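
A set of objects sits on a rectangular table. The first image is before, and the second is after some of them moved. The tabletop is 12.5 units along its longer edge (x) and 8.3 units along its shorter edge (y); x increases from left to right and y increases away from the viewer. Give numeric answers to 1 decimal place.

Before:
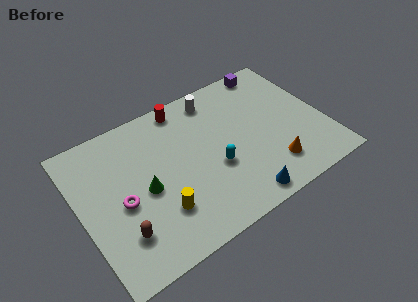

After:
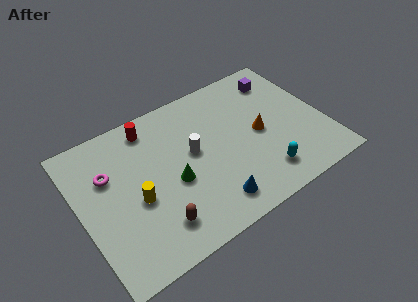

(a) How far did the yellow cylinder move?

1.6

From (3.7, 2.3) to (2.7, 3.5), the yellow cylinder covered √(1.0² + 1.2²) ≈ 1.6 units.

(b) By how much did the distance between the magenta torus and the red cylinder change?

-2.4

The distance was about 5.3 in the first image and 2.9 in the second, so they moved 2.4 units closer together.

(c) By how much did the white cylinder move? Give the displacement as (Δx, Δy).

(-1.6, -2.5)

From the two frames, the white cylinder sits at roughly (7.4, 7.1) before and (5.8, 4.6) after.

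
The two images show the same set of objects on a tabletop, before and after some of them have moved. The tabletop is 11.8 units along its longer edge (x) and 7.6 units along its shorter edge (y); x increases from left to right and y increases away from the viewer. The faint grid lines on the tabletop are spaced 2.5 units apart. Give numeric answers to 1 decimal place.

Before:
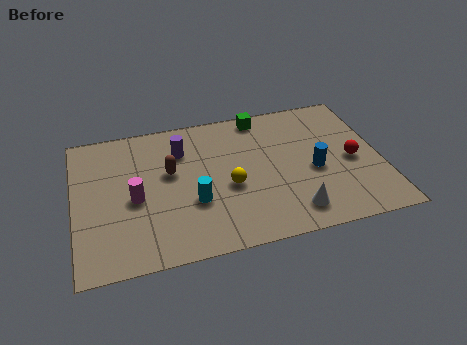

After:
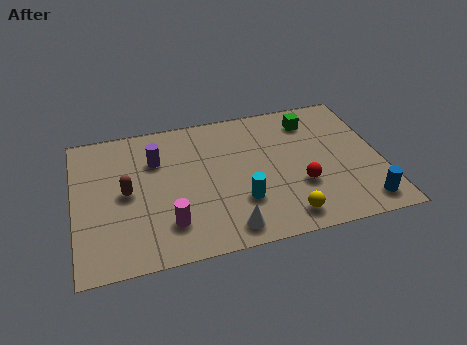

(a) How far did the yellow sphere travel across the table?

2.9

The yellow sphere moved from about (5.9, 3.2) to (7.9, 1.1), a distance of √(2.0² + 2.1²) ≈ 2.9.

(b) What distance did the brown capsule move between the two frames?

1.8

The brown capsule moved from about (3.7, 4.5) to (2.0, 3.8), a distance of √(1.7² + 0.7²) ≈ 1.8.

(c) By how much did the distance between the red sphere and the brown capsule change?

-0.4

They were about 7.1 units apart before and 6.7 after — 0.4 units closer together.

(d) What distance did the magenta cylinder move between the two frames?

2.0

The magenta cylinder moved from about (2.3, 3.4) to (3.5, 1.8), a distance of √(1.2² + 1.6²) ≈ 2.0.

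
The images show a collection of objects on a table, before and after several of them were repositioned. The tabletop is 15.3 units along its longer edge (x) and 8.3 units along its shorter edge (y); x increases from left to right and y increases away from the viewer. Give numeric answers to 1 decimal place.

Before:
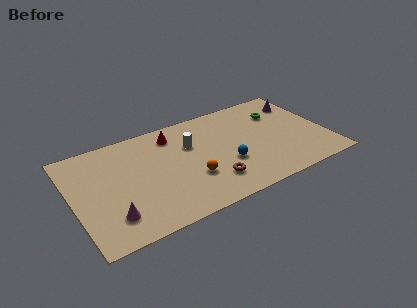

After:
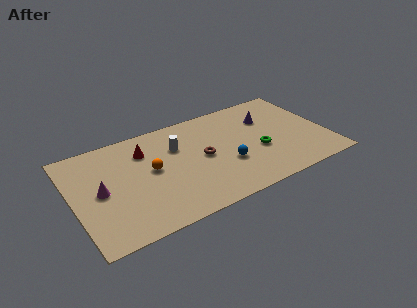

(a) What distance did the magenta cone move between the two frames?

2.2

From (2.0, 1.9) to (1.6, 4.1), the magenta cone covered √(0.4² + 2.2²) ≈ 2.2 units.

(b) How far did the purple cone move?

2.3

The purple cone was near (14.2, 6.4) before and (12.0, 5.8) after, so it travelled √(2.2² + 0.6²) ≈ 2.3 units.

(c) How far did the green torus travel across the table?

3.2

From (12.8, 6.0) to (11.1, 3.3), the green torus covered √(1.7² + 2.7²) ≈ 3.2 units.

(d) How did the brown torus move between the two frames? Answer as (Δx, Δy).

(-0.2, 2.2)

From the two frames, the brown torus sits at roughly (8.0, 2.0) before and (7.8, 4.2) after.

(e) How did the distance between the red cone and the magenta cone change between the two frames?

-2.9

They were about 6.5 units apart before and 3.6 after — 2.9 units closer together.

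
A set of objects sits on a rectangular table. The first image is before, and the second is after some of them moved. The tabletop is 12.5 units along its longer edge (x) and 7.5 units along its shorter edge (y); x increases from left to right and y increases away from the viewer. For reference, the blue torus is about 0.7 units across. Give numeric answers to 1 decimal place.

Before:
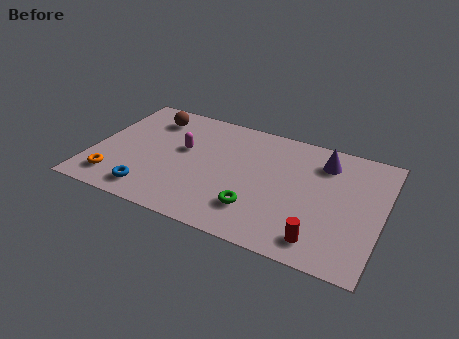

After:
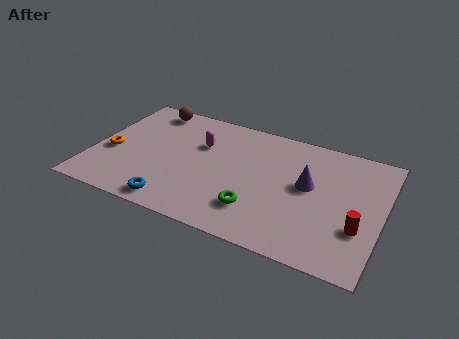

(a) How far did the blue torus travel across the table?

1.1

The blue torus was near (2.8, 1.2) before and (3.9, 0.9) after, so it travelled √(1.1² + 0.3²) ≈ 1.1 units.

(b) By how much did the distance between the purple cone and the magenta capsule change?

-1.3

They were about 6.2 units apart before and 4.9 after — 1.3 units closer together.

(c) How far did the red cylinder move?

2.0

The red cylinder moved from about (10.1, 1.2) to (11.6, 2.5), a distance of √(1.5² + 1.3²) ≈ 2.0.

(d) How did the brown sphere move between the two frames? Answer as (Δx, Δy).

(-0.2, 0.6)

The brown sphere started near (2.2, 6.0) and ended near (2.0, 6.6).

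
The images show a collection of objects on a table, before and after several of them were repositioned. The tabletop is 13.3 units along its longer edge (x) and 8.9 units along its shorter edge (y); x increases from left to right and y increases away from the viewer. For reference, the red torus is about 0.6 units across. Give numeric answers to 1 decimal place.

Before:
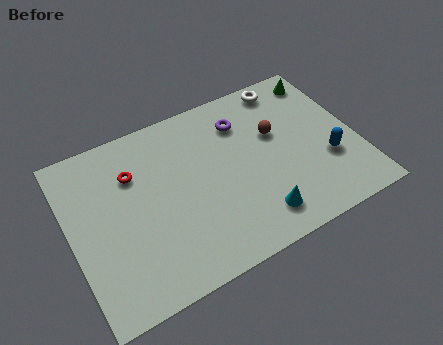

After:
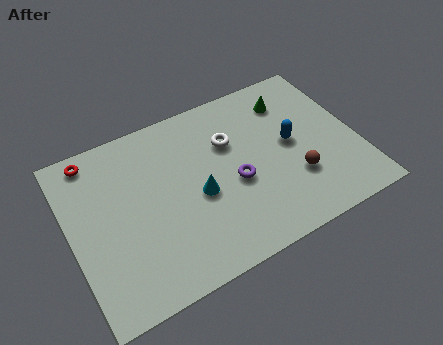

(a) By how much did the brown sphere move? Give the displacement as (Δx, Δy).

(0.5, -2.7)

The brown sphere started near (9.7, 5.5) and ended near (10.2, 2.8).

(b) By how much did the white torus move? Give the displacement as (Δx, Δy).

(-3.0, -1.9)

The white torus was at about (10.6, 7.9) and moved to about (7.6, 6.0).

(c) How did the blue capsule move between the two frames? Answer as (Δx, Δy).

(-1.5, 1.6)

From the two frames, the blue capsule sits at roughly (11.8, 3.1) before and (10.3, 4.7) after.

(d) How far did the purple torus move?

3.1

The purple torus was near (8.3, 6.8) before and (7.5, 3.8) after, so it travelled √(0.8² + 3.0²) ≈ 3.1 units.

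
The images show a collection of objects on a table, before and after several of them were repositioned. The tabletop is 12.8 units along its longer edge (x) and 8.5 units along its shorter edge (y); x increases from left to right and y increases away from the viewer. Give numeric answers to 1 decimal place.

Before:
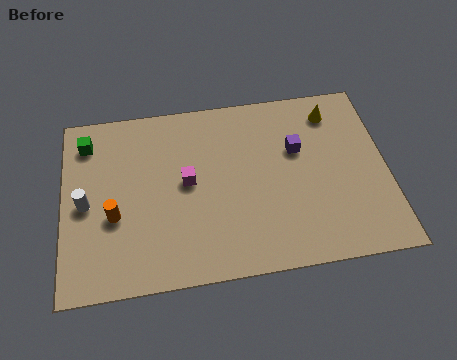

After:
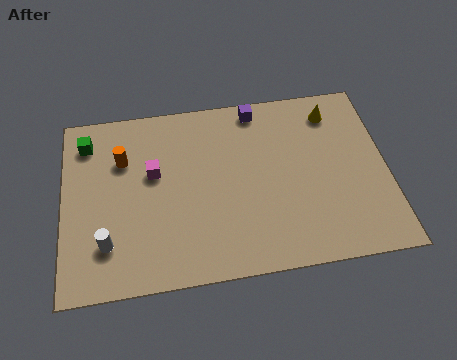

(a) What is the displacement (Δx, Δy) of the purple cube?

(-1.5, 2.2)

The purple cube was at about (9.3, 5.4) and moved to about (7.8, 7.6).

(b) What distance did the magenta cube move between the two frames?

1.4

The magenta cube moved from about (4.9, 4.5) to (3.6, 5.1), a distance of √(1.3² + 0.6²) ≈ 1.4.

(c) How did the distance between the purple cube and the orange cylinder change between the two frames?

-1.9

The distance was about 7.6 in the first image and 5.7 in the second, so they moved 1.9 units closer together.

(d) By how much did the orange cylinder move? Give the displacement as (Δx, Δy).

(0.4, 2.6)

The orange cylinder was at about (2.0, 3.3) and moved to about (2.4, 5.9).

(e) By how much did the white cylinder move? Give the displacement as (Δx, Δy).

(0.8, -1.9)

The white cylinder was at about (0.9, 4.0) and moved to about (1.7, 2.1).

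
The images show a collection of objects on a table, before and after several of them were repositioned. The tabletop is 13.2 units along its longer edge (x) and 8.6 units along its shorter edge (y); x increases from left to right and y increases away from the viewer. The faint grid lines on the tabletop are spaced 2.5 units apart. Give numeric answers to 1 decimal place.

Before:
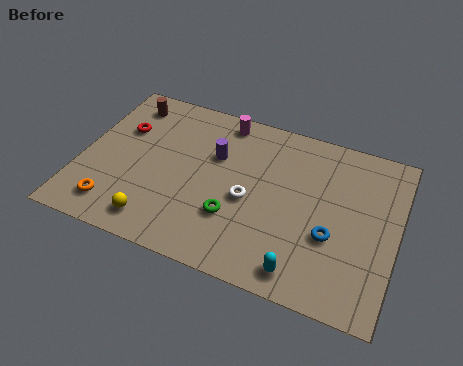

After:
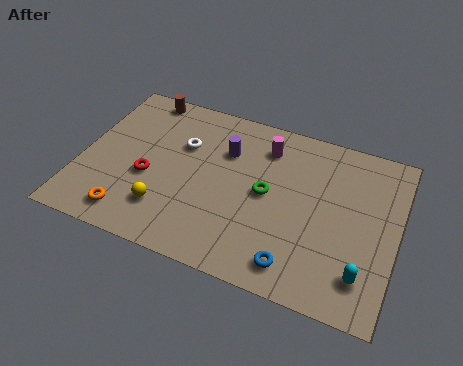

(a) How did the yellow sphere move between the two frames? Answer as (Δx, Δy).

(0.3, 0.8)

The yellow sphere was at about (3.5, 1.3) and moved to about (3.8, 2.1).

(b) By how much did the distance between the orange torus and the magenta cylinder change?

+0.3

Before: roughly 7.2 units apart; after: 7.5. That's 0.3 units further apart.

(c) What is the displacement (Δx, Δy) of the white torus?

(-3.0, 1.9)

The white torus started near (7.1, 3.8) and ended near (4.1, 5.7).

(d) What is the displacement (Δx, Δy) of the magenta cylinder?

(1.9, -0.8)

From the two frames, the magenta cylinder sits at roughly (5.6, 7.6) before and (7.5, 6.8) after.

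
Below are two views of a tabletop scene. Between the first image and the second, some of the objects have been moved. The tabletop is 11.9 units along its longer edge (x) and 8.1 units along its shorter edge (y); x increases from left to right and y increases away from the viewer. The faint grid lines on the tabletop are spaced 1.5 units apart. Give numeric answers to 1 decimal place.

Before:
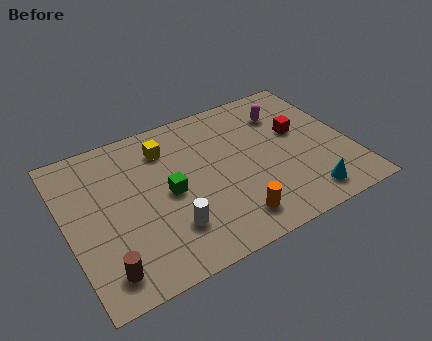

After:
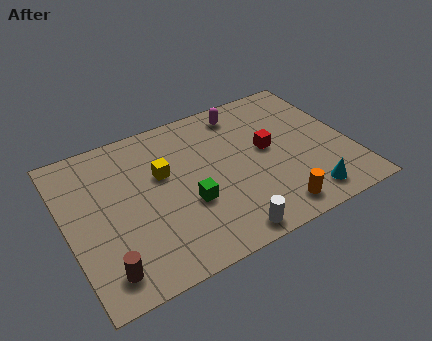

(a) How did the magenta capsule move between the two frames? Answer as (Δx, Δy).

(-1.7, 0.8)

The magenta capsule started near (9.5, 6.1) and ended near (7.8, 6.9).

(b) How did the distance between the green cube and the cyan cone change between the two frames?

-1.0

Before: roughly 6.0 units apart; after: 5.0. That's 1.0 units closer together.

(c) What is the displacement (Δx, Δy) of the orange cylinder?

(1.7, -0.3)

From the two frames, the orange cylinder sits at roughly (6.5, 1.4) before and (8.2, 1.1) after.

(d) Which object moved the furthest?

the white cylinder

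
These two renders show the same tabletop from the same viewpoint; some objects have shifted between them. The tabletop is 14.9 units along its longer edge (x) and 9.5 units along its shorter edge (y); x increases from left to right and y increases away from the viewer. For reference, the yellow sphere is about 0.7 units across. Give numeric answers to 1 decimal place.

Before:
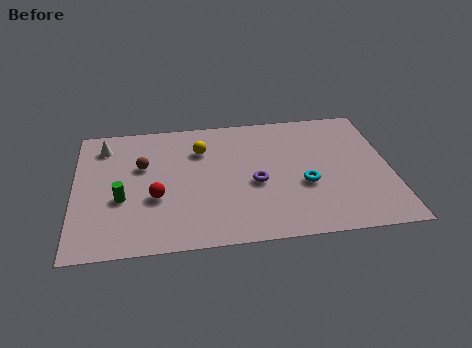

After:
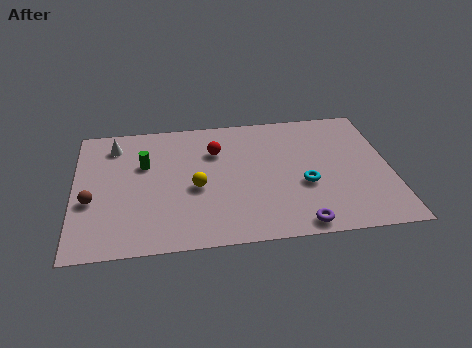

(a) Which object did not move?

the cyan torus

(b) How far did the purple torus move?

3.7

The purple torus moved from about (8.5, 4.1) to (10.4, 0.9), a distance of √(1.9² + 3.2²) ≈ 3.7.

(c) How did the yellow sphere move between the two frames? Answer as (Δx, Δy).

(-0.3, -2.8)

The yellow sphere was at about (6.0, 6.9) and moved to about (5.7, 4.1).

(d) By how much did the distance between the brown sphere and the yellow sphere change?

+2.0

They were about 2.9 units apart before and 4.9 after — 2.0 units further apart.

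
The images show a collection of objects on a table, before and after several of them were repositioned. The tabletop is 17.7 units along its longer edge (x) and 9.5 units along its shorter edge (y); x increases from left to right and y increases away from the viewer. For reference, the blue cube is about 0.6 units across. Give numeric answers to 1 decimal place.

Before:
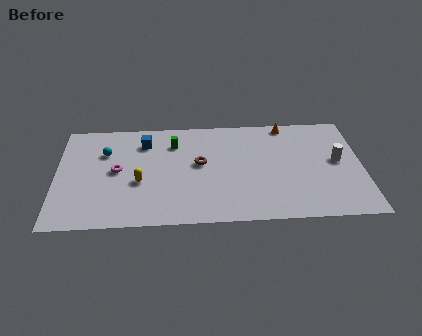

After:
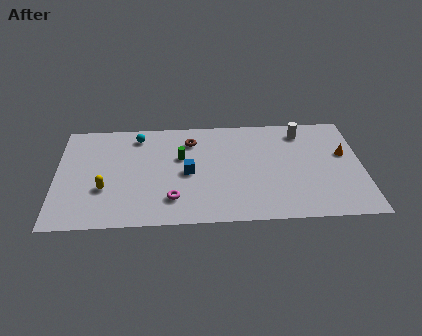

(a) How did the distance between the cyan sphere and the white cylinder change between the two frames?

-4.0

Before: roughly 13.6 units apart; after: 9.6. That's 4.0 units closer together.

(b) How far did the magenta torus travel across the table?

4.2

The magenta torus was near (3.5, 4.9) before and (6.7, 2.2) after, so it travelled √(3.2² + 2.7²) ≈ 4.2 units.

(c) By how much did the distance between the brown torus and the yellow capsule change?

+2.7

They were about 3.8 units apart before and 6.5 after — 2.7 units further apart.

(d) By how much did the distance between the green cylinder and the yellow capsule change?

+1.2

The distance was about 3.9 in the first image and 5.1 in the second, so they moved 1.2 units further apart.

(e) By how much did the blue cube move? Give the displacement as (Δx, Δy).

(2.5, -2.9)

The blue cube was at about (5.1, 7.4) and moved to about (7.6, 4.5).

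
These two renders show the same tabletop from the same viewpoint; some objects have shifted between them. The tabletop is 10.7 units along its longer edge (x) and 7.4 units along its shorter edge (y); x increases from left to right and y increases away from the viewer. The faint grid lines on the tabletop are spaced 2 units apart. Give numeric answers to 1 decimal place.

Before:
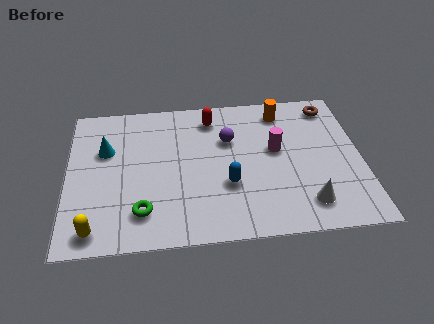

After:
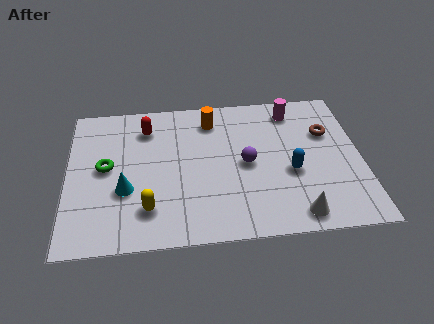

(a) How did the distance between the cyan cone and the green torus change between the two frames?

-2.1

The distance was about 3.5 in the first image and 1.4 in the second, so they moved 2.1 units closer together.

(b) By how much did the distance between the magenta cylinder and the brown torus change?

-1.2

They were about 3.0 units apart before and 1.8 after — 1.2 units closer together.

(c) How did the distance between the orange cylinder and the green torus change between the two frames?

-2.5

They were about 6.9 units apart before and 4.4 after — 2.5 units closer together.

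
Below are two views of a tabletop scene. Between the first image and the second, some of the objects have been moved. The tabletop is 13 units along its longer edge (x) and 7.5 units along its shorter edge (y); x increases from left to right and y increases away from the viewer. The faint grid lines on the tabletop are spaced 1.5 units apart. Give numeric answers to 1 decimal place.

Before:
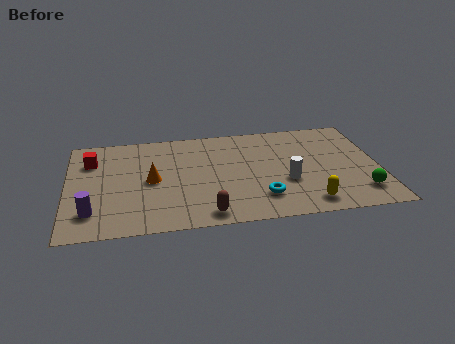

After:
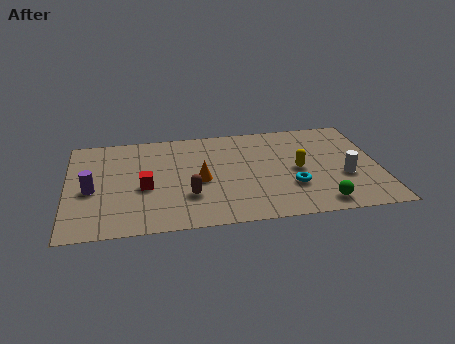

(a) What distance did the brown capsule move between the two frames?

1.6

The brown capsule was near (5.7, 0.9) before and (5.0, 2.3) after, so it travelled √(0.7² + 1.4²) ≈ 1.6 units.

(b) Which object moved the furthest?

the red cube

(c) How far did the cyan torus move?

1.4

The cyan torus moved from about (8.0, 1.8) to (9.3, 2.4), a distance of √(1.3² + 0.6²) ≈ 1.4.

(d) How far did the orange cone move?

2.0

From (3.5, 3.7) to (5.5, 3.4), the orange cone covered √(2.0² + 0.3²) ≈ 2.0 units.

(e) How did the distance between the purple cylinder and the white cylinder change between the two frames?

+2.3

Before: roughly 8.2 units apart; after: 10.5. That's 2.3 units further apart.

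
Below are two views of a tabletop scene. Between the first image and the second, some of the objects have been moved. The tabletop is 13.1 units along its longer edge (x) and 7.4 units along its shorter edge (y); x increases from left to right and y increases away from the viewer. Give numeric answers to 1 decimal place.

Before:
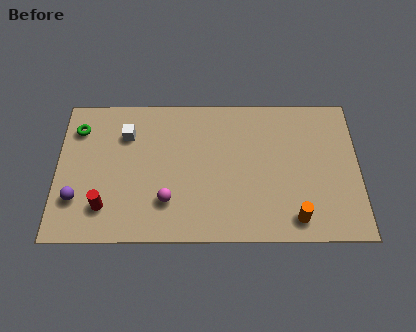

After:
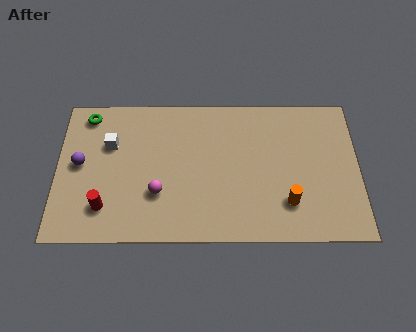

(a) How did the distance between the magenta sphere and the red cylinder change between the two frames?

-0.3

Before: roughly 2.7 units apart; after: 2.4. That's 0.3 units closer together.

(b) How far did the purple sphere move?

1.8

The purple sphere was near (0.9, 2.1) before and (1.0, 3.9) after, so it travelled √(0.1² + 1.8²) ≈ 1.8 units.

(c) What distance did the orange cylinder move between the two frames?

0.9

The orange cylinder moved from about (10.3, 1.1) to (10.0, 1.9), a distance of √(0.3² + 0.8²) ≈ 0.9.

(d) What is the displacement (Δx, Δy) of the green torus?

(0.4, 0.7)

The green torus started near (0.9, 5.7) and ended near (1.3, 6.4).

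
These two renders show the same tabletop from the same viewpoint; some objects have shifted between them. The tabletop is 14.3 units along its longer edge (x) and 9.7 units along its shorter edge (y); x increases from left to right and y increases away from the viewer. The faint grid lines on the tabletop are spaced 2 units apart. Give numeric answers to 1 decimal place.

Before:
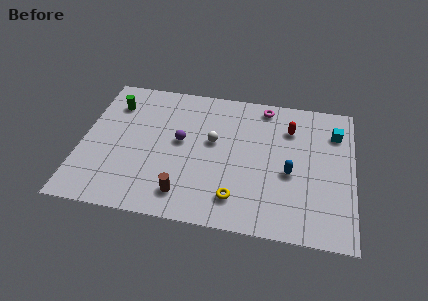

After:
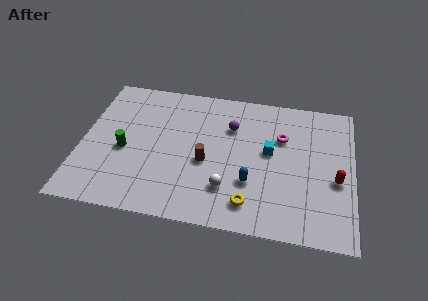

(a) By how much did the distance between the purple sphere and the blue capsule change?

-2.0

The distance was about 5.9 in the first image and 3.9 in the second, so they moved 2.0 units closer together.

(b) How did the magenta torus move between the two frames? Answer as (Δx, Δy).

(1.0, -2.1)

From the two frames, the magenta torus sits at roughly (9.5, 8.6) before and (10.5, 6.5) after.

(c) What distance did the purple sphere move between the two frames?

3.0

The purple sphere was near (5.2, 5.3) before and (7.8, 6.8) after, so it travelled √(2.6² + 1.5²) ≈ 3.0 units.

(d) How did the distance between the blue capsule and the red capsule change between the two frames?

+1.4

They were about 3.1 units apart before and 4.5 after — 1.4 units further apart.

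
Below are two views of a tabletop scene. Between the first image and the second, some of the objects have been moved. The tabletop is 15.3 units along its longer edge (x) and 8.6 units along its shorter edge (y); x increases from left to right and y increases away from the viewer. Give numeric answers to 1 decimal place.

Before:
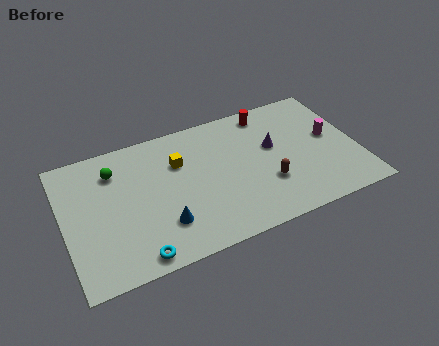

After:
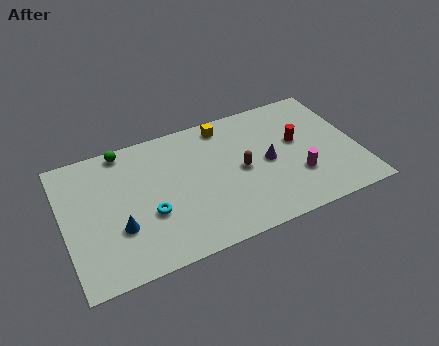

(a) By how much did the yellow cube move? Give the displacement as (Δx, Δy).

(2.6, 1.6)

The yellow cube was at about (6.1, 5.9) and moved to about (8.7, 7.5).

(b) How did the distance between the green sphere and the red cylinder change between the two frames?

+1.1

Before: roughly 8.2 units apart; after: 9.3. That's 1.1 units further apart.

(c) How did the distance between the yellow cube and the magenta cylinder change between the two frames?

-2.2

They were about 8.0 units apart before and 5.8 after — 2.2 units closer together.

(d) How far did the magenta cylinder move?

2.8

The magenta cylinder moved from about (14.0, 4.7) to (12.0, 2.7), a distance of √(2.0² + 2.0²) ≈ 2.8.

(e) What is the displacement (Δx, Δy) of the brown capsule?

(-1.2, 1.4)

The brown capsule started near (10.4, 2.8) and ended near (9.2, 4.2).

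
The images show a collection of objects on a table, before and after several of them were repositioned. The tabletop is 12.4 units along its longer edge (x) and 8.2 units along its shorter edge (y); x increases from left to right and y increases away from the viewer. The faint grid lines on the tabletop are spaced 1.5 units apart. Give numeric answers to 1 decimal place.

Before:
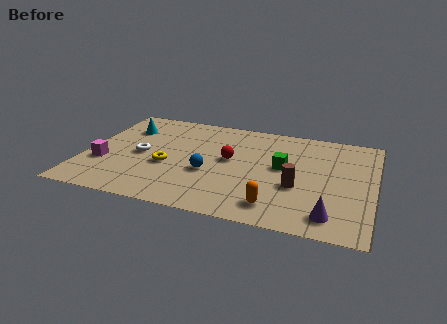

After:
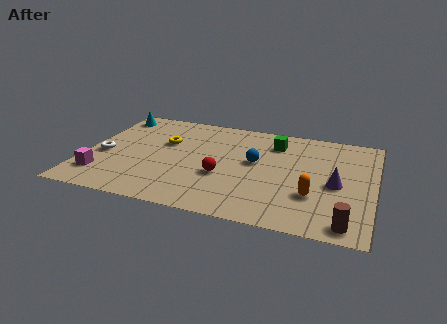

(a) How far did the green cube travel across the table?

2.0

The green cube moved from about (8.5, 4.5) to (8.0, 6.4), a distance of √(0.5² + 1.9²) ≈ 2.0.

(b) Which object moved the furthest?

the brown cylinder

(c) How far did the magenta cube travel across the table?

1.0

The magenta cube moved from about (0.9, 2.8) to (0.9, 1.8), a distance of √(0.0² + 1.0²) ≈ 1.0.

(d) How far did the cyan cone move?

1.2

The cyan cone was near (1.5, 6.0) before and (0.8, 7.0) after, so it travelled √(0.7² + 1.0²) ≈ 1.2 units.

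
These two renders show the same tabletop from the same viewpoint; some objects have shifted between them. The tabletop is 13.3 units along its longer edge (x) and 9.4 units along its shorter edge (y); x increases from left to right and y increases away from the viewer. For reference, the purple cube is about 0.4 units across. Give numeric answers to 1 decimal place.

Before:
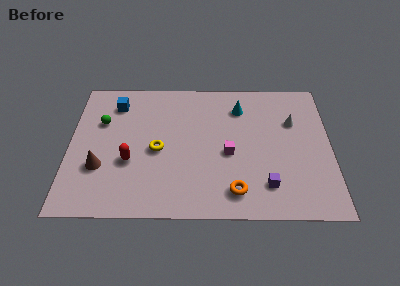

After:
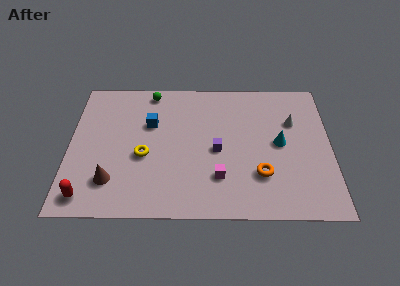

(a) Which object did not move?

the white cone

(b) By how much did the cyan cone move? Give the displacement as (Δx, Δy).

(2.0, -2.5)

The cyan cone was at about (8.7, 7.3) and moved to about (10.7, 4.8).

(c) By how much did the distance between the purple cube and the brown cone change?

-2.8

They were about 8.5 units apart before and 5.7 after — 2.8 units closer together.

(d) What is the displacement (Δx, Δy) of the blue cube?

(1.8, -1.4)

From the two frames, the blue cube sits at roughly (2.3, 7.5) before and (4.1, 6.1) after.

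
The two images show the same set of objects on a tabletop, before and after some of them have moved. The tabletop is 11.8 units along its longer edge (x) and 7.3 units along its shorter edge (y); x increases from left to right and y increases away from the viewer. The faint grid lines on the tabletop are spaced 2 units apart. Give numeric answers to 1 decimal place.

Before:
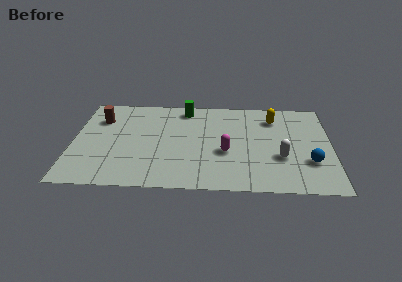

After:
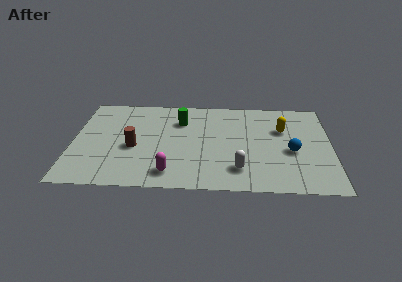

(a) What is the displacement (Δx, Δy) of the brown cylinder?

(1.6, -2.2)

The brown cylinder started near (1.2, 5.3) and ended near (2.8, 3.1).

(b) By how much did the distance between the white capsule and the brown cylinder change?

-3.7

Before: roughly 8.7 units apart; after: 5.0. That's 3.7 units closer together.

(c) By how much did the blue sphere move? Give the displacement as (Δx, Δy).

(-0.8, 0.8)

From the two frames, the blue sphere sits at roughly (10.8, 2.3) before and (10.0, 3.1) after.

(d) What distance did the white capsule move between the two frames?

2.1

The white capsule was near (9.5, 2.6) before and (7.6, 1.6) after, so it travelled √(1.9² + 1.0²) ≈ 2.1 units.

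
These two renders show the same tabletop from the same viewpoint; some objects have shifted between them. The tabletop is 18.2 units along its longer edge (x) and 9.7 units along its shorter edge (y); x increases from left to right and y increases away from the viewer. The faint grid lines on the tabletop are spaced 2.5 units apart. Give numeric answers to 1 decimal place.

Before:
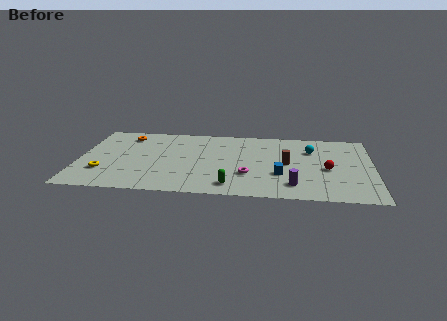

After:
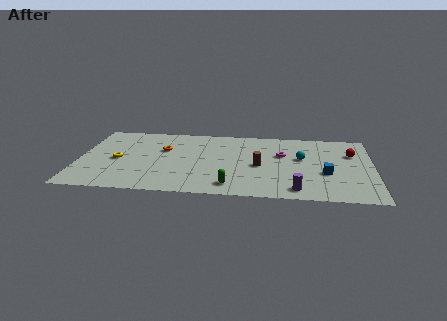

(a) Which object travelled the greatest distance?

the magenta torus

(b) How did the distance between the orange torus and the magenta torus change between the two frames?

-1.7

The distance was about 9.1 in the first image and 7.4 in the second, so they moved 1.7 units closer together.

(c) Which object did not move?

the green capsule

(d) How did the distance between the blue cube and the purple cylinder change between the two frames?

+1.4

The distance was about 1.6 in the first image and 3.0 in the second, so they moved 1.4 units further apart.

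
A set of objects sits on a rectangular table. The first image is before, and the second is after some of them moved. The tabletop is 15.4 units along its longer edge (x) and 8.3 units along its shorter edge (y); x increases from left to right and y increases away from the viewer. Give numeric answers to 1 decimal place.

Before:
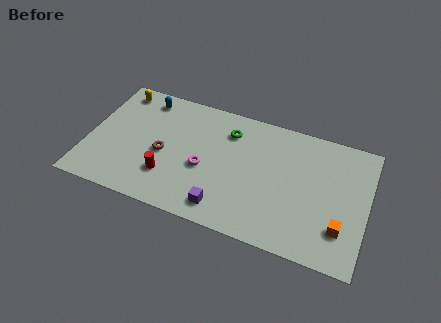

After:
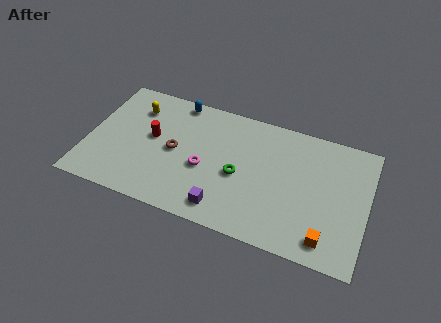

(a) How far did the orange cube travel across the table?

1.1

The orange cube moved from about (14.1, 2.2) to (13.4, 1.3), a distance of √(0.7² + 0.9²) ≈ 1.1.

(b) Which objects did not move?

the purple cube and the magenta torus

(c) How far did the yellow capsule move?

1.4

The yellow capsule moved from about (1.3, 7.2) to (2.4, 6.3), a distance of √(1.1² + 0.9²) ≈ 1.4.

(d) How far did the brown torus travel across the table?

0.7

The brown torus was near (4.2, 3.7) before and (4.8, 4.1) after, so it travelled √(0.6² + 0.4²) ≈ 0.7 units.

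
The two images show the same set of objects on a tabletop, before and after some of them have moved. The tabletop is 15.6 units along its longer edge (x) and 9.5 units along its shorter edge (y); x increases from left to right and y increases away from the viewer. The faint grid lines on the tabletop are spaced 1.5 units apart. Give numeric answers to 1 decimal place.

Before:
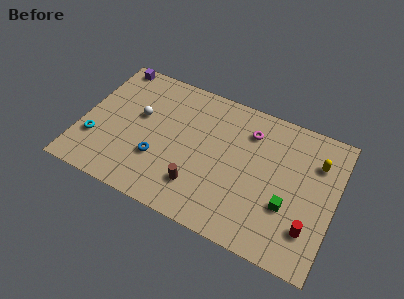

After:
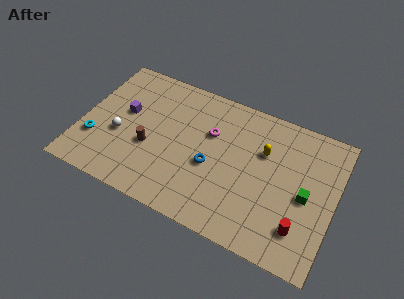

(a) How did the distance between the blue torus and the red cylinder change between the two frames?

-3.4

They were about 9.4 units apart before and 6.0 after — 3.4 units closer together.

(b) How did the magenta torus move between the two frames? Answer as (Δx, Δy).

(-2.3, -1.1)

The magenta torus started near (10.1, 7.3) and ended near (7.8, 6.2).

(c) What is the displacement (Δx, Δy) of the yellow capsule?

(-3.2, -0.6)

The yellow capsule was at about (14.3, 6.9) and moved to about (11.1, 6.3).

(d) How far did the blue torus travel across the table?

3.3

The blue torus was near (4.9, 3.1) before and (8.1, 4.0) after, so it travelled √(3.2² + 0.9²) ≈ 3.3 units.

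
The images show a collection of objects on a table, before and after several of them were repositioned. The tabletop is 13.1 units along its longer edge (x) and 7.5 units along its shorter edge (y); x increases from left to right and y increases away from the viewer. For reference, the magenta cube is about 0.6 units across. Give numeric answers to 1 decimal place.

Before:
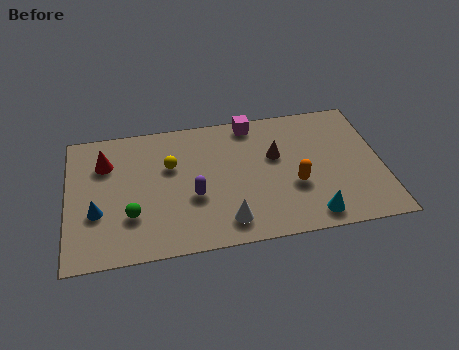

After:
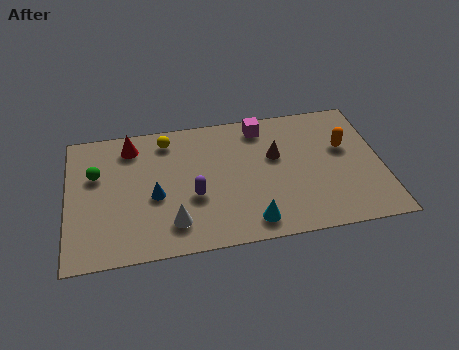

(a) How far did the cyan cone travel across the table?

2.5

The cyan cone moved from about (10.0, 1.0) to (7.5, 1.1), a distance of √(2.5² + 0.1²) ≈ 2.5.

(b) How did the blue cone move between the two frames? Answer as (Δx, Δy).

(2.4, 0.5)

The blue cone was at about (1.2, 2.7) and moved to about (3.6, 3.2).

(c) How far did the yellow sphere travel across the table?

1.5

The yellow sphere moved from about (4.3, 4.8) to (4.2, 6.3), a distance of √(0.1² + 1.5²) ≈ 1.5.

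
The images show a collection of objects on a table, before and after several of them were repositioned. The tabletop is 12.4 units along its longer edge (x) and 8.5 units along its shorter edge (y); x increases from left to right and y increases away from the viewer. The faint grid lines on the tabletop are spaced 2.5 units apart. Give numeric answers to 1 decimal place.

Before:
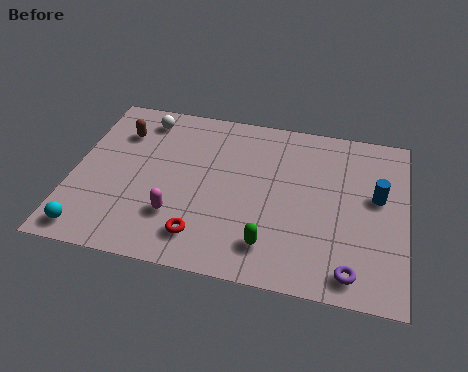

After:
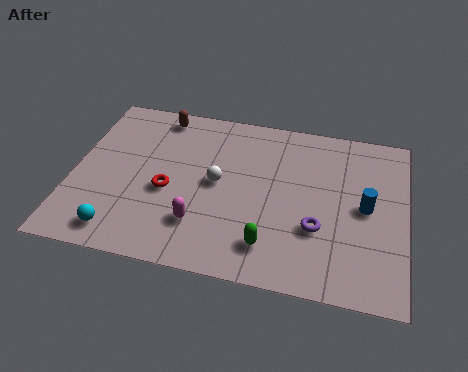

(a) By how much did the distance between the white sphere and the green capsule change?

-4.1

They were about 7.5 units apart before and 3.4 after — 4.1 units closer together.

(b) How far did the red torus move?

2.4

The red torus was near (5.0, 1.6) before and (3.6, 3.6) after, so it travelled √(1.4² + 2.0²) ≈ 2.4 units.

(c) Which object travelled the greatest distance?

the white sphere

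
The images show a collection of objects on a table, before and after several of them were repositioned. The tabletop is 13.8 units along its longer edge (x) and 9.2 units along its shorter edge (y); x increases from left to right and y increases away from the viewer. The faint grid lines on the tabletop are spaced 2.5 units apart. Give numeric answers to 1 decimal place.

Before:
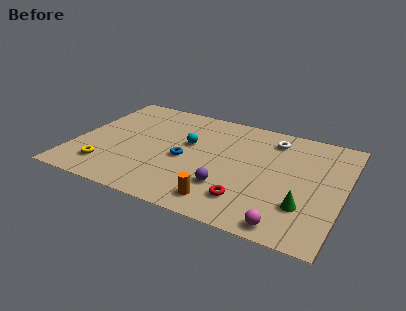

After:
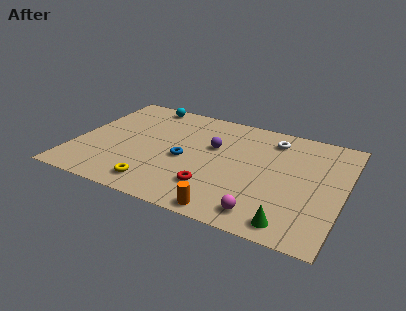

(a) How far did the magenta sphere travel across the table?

1.3

The magenta sphere was near (11.3, 0.9) before and (10.1, 1.3) after, so it travelled √(1.2² + 0.4²) ≈ 1.3 units.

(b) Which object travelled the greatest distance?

the cyan sphere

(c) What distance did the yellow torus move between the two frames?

2.7

The yellow torus moved from about (1.9, 1.9) to (4.6, 1.4), a distance of √(2.7² + 0.5²) ≈ 2.7.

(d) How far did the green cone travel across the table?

1.6

From (12.0, 2.6) to (11.5, 1.1), the green cone covered √(0.5² + 1.5²) ≈ 1.6 units.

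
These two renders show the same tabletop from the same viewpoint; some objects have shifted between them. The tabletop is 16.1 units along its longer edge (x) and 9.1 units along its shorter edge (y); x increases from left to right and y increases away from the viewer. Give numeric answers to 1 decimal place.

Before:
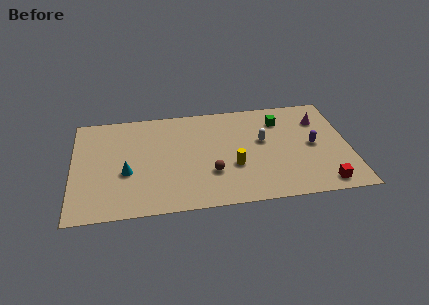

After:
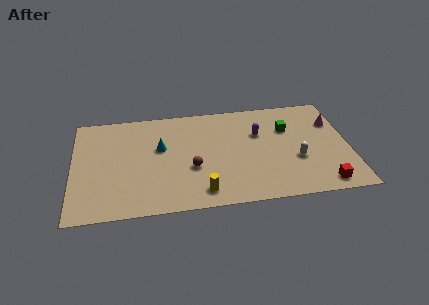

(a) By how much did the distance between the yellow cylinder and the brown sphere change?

+0.8

They were about 1.4 units apart before and 2.2 after — 0.8 units further apart.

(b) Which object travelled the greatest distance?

the purple capsule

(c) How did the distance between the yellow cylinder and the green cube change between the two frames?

+2.4

They were about 4.7 units apart before and 7.1 after — 2.4 units further apart.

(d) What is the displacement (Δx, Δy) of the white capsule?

(1.9, -1.9)

From the two frames, the white capsule sits at roughly (11.1, 5.3) before and (13.0, 3.4) after.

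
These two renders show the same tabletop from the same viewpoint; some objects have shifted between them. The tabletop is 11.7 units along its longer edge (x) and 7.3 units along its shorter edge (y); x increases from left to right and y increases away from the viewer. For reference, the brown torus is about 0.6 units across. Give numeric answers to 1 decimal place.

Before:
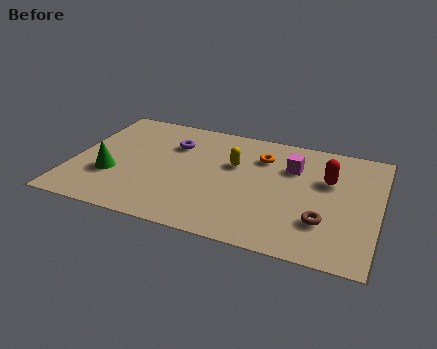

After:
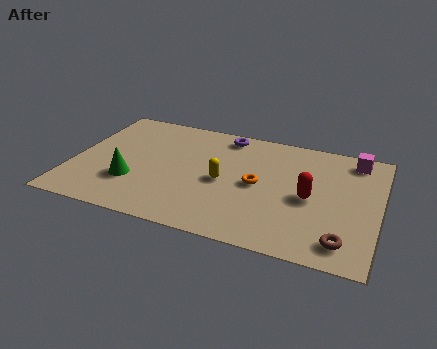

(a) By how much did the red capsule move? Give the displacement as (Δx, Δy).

(-0.6, -1.3)

From the two frames, the red capsule sits at roughly (9.7, 4.7) before and (9.1, 3.4) after.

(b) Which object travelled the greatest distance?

the magenta cube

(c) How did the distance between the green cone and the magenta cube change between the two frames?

+1.9

The distance was about 7.2 in the first image and 9.1 in the second, so they moved 1.9 units further apart.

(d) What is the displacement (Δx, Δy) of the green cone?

(0.8, -0.2)

The green cone was at about (1.6, 2.5) and moved to about (2.4, 2.3).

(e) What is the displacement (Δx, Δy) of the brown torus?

(0.8, -0.9)

The brown torus started near (9.7, 2.1) and ended near (10.5, 1.2).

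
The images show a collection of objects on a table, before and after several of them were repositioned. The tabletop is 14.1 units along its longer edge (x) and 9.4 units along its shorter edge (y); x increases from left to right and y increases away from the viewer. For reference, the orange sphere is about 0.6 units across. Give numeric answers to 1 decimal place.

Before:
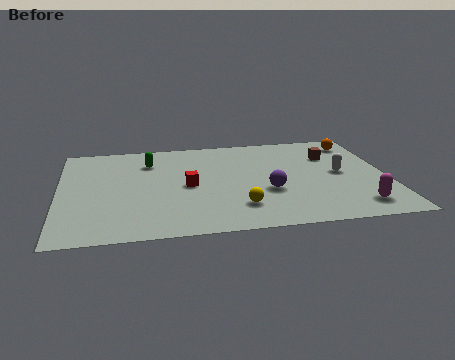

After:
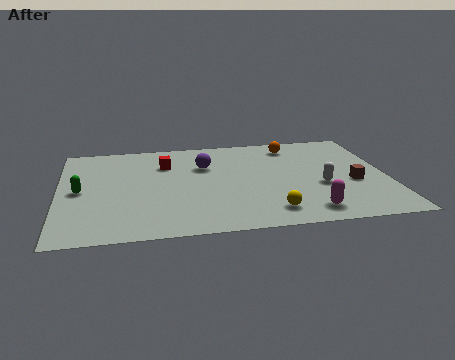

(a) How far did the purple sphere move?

3.9

From (8.9, 3.5) to (6.3, 6.4), the purple sphere covered √(2.6² + 2.9²) ≈ 3.9 units.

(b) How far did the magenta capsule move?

2.1

The magenta capsule was near (12.6, 1.6) before and (10.5, 1.4) after, so it travelled √(2.1² + 0.2²) ≈ 2.1 units.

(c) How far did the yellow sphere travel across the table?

1.4

From (7.6, 2.2) to (8.9, 1.6), the yellow sphere covered √(1.3² + 0.6²) ≈ 1.4 units.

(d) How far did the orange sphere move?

2.8

The orange sphere moved from about (13.0, 7.8) to (10.2, 7.9), a distance of √(2.8² + 0.1²) ≈ 2.8.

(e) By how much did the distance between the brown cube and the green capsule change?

+3.8

They were about 7.9 units apart before and 11.7 after — 3.8 units further apart.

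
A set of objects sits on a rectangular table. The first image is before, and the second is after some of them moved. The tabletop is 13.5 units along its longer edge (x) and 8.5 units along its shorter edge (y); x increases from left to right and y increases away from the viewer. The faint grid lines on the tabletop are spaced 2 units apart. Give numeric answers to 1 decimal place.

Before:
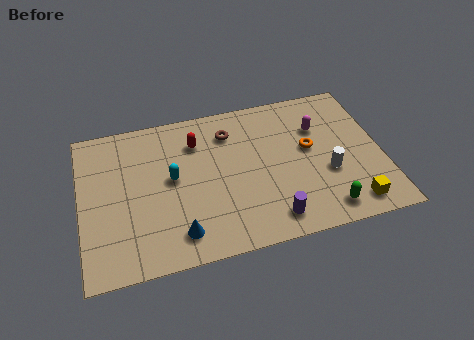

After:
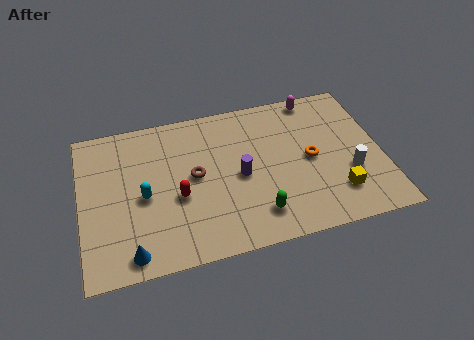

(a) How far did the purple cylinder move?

3.0

The purple cylinder was near (8.3, 1.3) before and (7.1, 4.0) after, so it travelled √(1.2² + 2.7²) ≈ 3.0 units.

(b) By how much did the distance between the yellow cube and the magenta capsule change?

+0.9

Before: roughly 4.8 units apart; after: 5.7. That's 0.9 units further apart.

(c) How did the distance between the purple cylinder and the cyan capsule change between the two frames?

-1.0

Before: roughly 5.3 units apart; after: 4.3. That's 1.0 units closer together.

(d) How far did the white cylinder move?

1.0

The white cylinder moved from about (11.0, 3.2) to (12.0, 3.0), a distance of √(1.0² + 0.2²) ≈ 1.0.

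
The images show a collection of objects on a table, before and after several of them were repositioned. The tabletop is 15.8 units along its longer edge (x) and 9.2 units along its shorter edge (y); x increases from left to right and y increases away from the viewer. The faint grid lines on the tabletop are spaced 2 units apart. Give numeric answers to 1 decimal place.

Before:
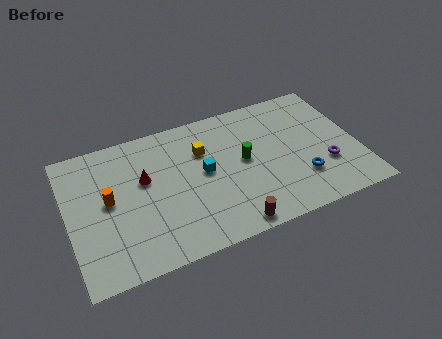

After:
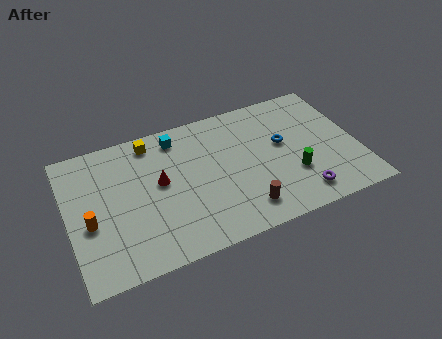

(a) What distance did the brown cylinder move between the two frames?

1.1

From (8.4, 0.9) to (9.2, 1.7), the brown cylinder covered √(0.8² + 0.8²) ≈ 1.1 units.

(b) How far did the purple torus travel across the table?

2.2

The purple torus moved from about (13.9, 3.0) to (12.3, 1.5), a distance of √(1.6² + 1.5²) ≈ 2.2.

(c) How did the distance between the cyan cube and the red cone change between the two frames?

-0.3

The distance was about 3.3 in the first image and 3.0 in the second, so they moved 0.3 units closer together.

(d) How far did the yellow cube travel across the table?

3.1

The yellow cube moved from about (7.5, 6.4) to (4.8, 8.0), a distance of √(2.7² + 1.6²) ≈ 3.1.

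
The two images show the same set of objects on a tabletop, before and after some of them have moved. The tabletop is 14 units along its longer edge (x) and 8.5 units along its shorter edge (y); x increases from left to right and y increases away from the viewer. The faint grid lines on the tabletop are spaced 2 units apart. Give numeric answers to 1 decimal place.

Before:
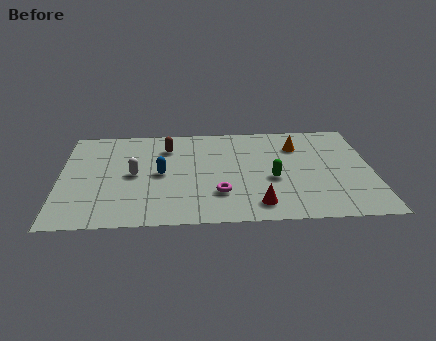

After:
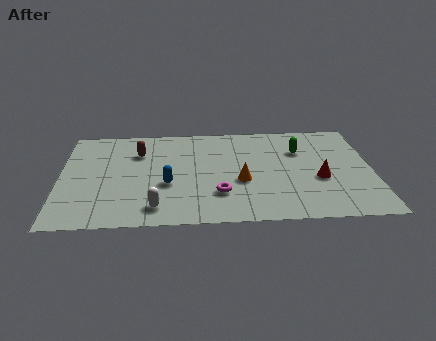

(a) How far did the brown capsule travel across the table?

1.4

The brown capsule was near (4.8, 6.5) before and (3.5, 6.1) after, so it travelled √(1.3² + 0.4²) ≈ 1.4 units.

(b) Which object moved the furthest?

the orange cone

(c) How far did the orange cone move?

3.9

The orange cone was near (10.7, 6.3) before and (8.1, 3.4) after, so it travelled √(2.6² + 2.9²) ≈ 3.9 units.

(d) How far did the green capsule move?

2.7

The green capsule moved from about (9.5, 3.5) to (10.8, 5.9), a distance of √(1.3² + 2.4²) ≈ 2.7.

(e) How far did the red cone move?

3.4

From (8.8, 1.4) to (11.6, 3.4), the red cone covered √(2.8² + 2.0²) ≈ 3.4 units.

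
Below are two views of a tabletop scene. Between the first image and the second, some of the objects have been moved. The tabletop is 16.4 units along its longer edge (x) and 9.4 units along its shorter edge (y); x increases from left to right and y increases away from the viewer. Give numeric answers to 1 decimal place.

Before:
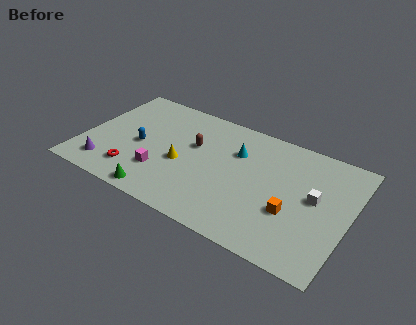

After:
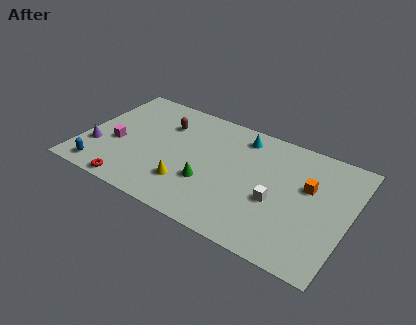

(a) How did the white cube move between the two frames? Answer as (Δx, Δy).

(-2.2, -1.3)

From the two frames, the white cube sits at roughly (14.3, 5.1) before and (12.1, 3.8) after.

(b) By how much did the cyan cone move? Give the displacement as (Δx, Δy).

(0.1, 1.4)

The cyan cone was at about (9.3, 6.5) and moved to about (9.4, 7.9).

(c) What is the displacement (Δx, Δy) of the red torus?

(0.1, -1.2)

From the two frames, the red torus sits at roughly (3.5, 2.0) before and (3.6, 0.8) after.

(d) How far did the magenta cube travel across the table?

3.2

The magenta cube was near (5.1, 2.7) before and (2.1, 3.8) after, so it travelled √(3.0² + 1.1²) ≈ 3.2 units.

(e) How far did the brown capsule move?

2.2

The brown capsule was near (6.7, 5.8) before and (4.7, 6.8) after, so it travelled √(2.0² + 1.0²) ≈ 2.2 units.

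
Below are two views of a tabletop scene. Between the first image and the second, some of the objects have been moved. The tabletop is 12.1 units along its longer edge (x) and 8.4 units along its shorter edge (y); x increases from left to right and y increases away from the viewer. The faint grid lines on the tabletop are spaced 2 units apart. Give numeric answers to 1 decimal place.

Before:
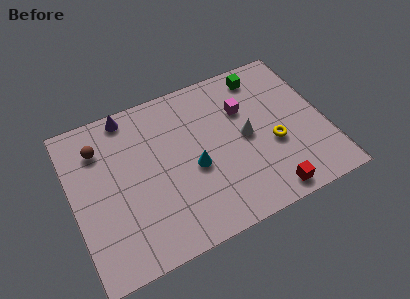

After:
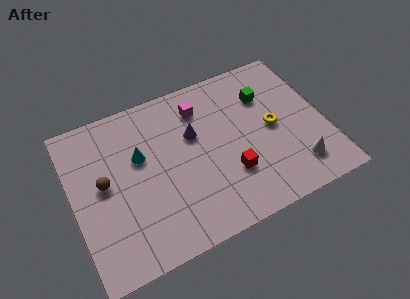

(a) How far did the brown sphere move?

1.9

From (1.5, 6.4) to (1.5, 4.5), the brown sphere covered √(0.0² + 1.9²) ≈ 1.9 units.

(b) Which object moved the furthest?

the purple cone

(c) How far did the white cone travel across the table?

3.3

The white cone moved from about (8.3, 4.2) to (10.4, 1.7), a distance of √(2.1² + 2.5²) ≈ 3.3.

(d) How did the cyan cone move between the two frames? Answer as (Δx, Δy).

(-2.4, 1.6)

The cyan cone started near (5.7, 3.6) and ended near (3.3, 5.2).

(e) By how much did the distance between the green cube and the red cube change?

-2.3

Before: roughly 6.3 units apart; after: 4.0. That's 2.3 units closer together.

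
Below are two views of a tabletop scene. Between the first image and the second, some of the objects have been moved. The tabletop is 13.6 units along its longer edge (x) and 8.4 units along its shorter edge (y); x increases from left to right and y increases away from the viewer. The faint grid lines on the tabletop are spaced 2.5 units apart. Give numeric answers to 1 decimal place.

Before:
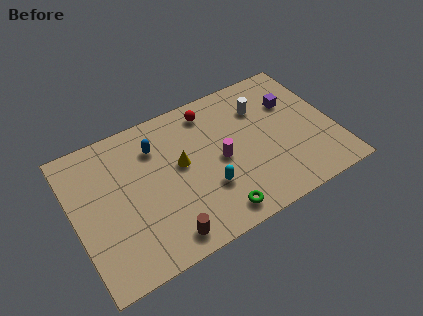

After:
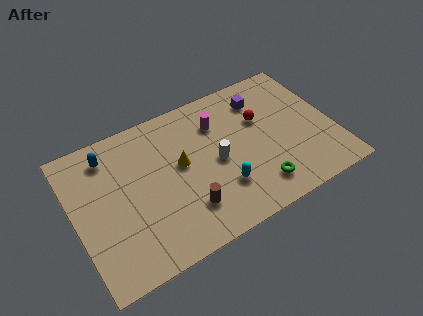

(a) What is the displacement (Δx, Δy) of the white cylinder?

(-2.7, -2.1)

From the two frames, the white cylinder sits at roughly (10.1, 6.1) before and (7.4, 4.0) after.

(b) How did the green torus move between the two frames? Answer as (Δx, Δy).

(2.3, 0.5)

The green torus started near (6.9, 1.1) and ended near (9.2, 1.6).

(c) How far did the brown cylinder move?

1.6

From (4.2, 1.1) to (5.5, 2.1), the brown cylinder covered √(1.3² + 1.0²) ≈ 1.6 units.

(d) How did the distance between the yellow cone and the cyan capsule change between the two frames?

+0.6

The distance was about 2.3 in the first image and 2.9 in the second, so they moved 0.6 units further apart.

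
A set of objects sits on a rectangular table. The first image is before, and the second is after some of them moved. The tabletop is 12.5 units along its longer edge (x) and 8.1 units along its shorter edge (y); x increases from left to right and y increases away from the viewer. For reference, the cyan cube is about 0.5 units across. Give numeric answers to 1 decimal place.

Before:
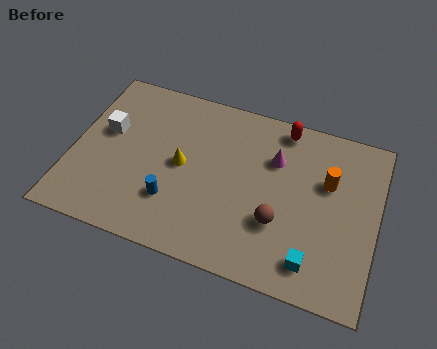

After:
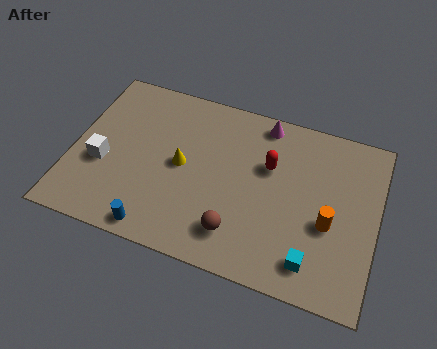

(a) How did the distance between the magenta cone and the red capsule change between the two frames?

+0.4

The distance was about 1.6 in the first image and 2.0 in the second, so they moved 0.4 units further apart.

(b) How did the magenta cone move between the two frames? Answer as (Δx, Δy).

(-0.6, 1.6)

From the two frames, the magenta cone sits at roughly (8.2, 5.6) before and (7.6, 7.2) after.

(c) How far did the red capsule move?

2.0

The red capsule was near (8.4, 7.2) before and (8.0, 5.2) after, so it travelled √(0.4² + 2.0²) ≈ 2.0 units.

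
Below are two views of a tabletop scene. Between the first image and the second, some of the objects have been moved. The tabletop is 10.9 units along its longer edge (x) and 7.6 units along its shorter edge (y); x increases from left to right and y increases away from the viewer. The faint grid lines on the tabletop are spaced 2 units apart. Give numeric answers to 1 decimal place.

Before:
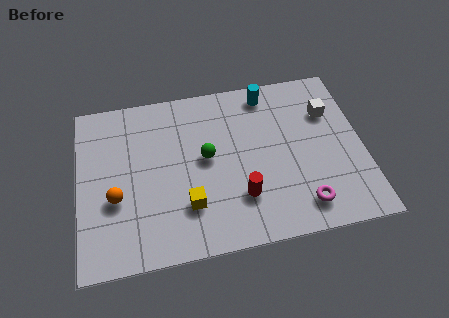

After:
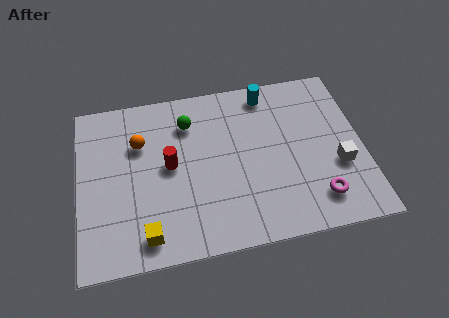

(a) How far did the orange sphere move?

2.5

The orange sphere moved from about (1.4, 2.9) to (2.4, 5.2), a distance of √(1.0² + 2.3²) ≈ 2.5.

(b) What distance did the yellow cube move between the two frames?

1.9

The yellow cube moved from about (4.1, 2.1) to (2.5, 1.1), a distance of √(1.6² + 1.0²) ≈ 1.9.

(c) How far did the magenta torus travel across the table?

0.6

From (8.4, 1.3) to (9.0, 1.5), the magenta torus covered √(0.6² + 0.2²) ≈ 0.6 units.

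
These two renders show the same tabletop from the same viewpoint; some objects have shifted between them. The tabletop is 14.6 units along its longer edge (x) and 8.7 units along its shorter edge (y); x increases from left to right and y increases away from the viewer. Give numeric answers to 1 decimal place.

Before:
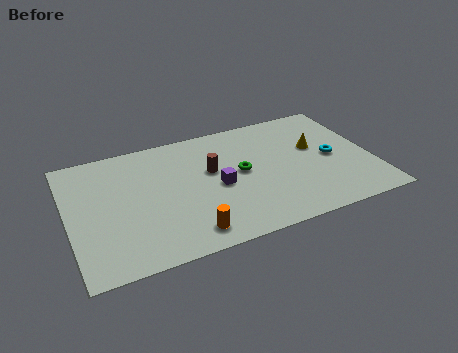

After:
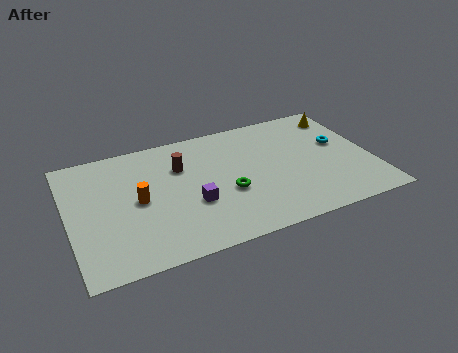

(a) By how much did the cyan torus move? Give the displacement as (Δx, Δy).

(0.5, 0.9)

From the two frames, the cyan torus sits at roughly (12.7, 4.2) before and (13.2, 5.1) after.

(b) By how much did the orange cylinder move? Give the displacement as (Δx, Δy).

(-2.1, 3.0)

The orange cylinder was at about (5.4, 1.3) and moved to about (3.3, 4.3).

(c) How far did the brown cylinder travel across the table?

1.6

The brown cylinder was near (6.9, 5.2) before and (5.5, 6.0) after, so it travelled √(1.4² + 0.8²) ≈ 1.6 units.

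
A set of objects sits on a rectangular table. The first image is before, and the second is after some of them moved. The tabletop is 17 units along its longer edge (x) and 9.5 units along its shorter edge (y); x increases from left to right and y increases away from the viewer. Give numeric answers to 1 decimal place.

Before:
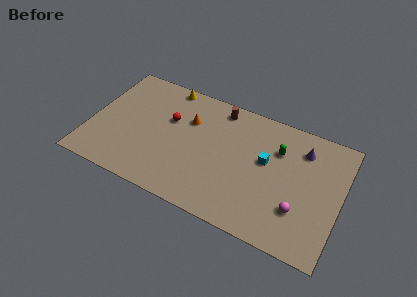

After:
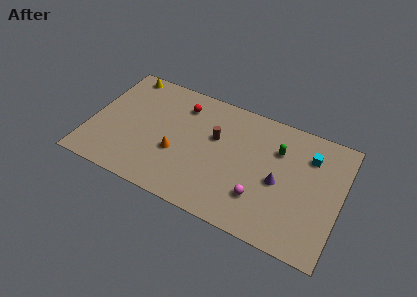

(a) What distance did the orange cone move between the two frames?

2.9

The orange cone was near (6.5, 6.5) before and (6.0, 3.6) after, so it travelled √(0.5² + 2.9²) ≈ 2.9 units.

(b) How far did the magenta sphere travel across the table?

2.6

From (14.4, 2.8) to (11.8, 2.6), the magenta sphere covered √(2.6² + 0.2²) ≈ 2.6 units.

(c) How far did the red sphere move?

1.7

The red sphere moved from about (5.2, 6.0) to (5.9, 7.5), a distance of √(0.7² + 1.5²) ≈ 1.7.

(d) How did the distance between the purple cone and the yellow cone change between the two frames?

+2.4

The distance was about 9.6 in the first image and 12.0 in the second, so they moved 2.4 units further apart.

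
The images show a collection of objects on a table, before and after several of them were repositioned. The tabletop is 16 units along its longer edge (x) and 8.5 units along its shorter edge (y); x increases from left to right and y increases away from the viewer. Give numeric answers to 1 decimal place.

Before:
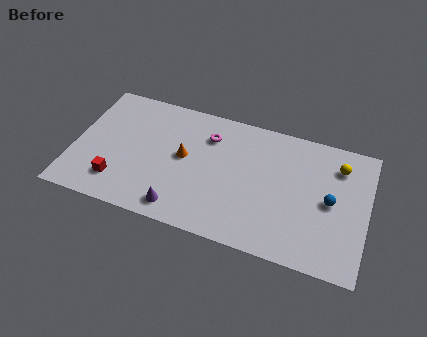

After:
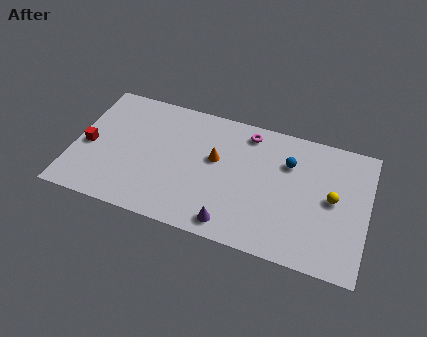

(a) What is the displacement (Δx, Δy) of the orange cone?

(1.7, 0.4)

From the two frames, the orange cone sits at roughly (6.0, 4.6) before and (7.7, 5.0) after.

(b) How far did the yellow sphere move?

2.2

From (14.3, 6.6) to (14.1, 4.4), the yellow sphere covered √(0.2² + 2.2²) ≈ 2.2 units.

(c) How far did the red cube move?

2.6

The red cube moved from about (2.6, 1.9) to (0.8, 3.8), a distance of √(1.8² + 1.9²) ≈ 2.6.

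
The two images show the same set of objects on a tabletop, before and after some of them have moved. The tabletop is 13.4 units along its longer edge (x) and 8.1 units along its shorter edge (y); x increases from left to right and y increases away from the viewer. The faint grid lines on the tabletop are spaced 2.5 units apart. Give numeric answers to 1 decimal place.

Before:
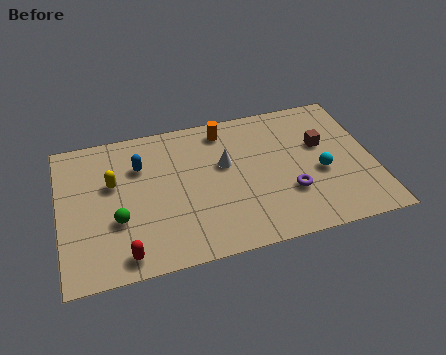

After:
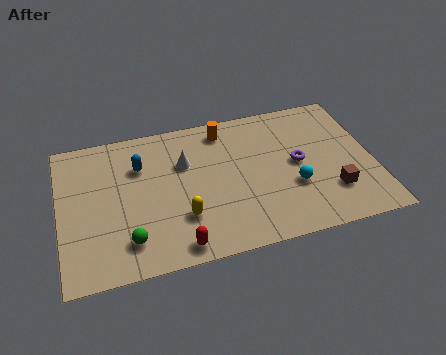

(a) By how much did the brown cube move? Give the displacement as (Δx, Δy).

(0.2, -2.8)

From the two frames, the brown cube sits at roughly (11.3, 5.0) before and (11.5, 2.2) after.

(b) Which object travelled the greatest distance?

the yellow capsule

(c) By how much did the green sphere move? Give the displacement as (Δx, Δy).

(0.4, -1.2)

The green sphere started near (2.4, 2.9) and ended near (2.8, 1.7).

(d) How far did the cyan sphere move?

1.3

From (11.1, 3.4) to (9.9, 2.9), the cyan sphere covered √(1.2² + 0.5²) ≈ 1.3 units.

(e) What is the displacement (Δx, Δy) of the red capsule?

(2.2, -0.1)

From the two frames, the red capsule sits at roughly (2.6, 1.0) before and (4.8, 0.9) after.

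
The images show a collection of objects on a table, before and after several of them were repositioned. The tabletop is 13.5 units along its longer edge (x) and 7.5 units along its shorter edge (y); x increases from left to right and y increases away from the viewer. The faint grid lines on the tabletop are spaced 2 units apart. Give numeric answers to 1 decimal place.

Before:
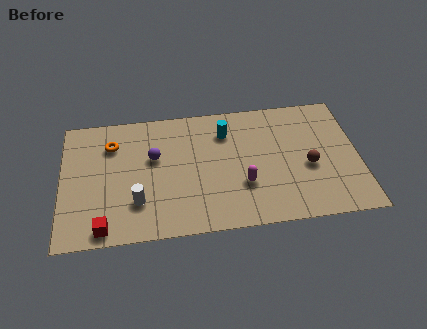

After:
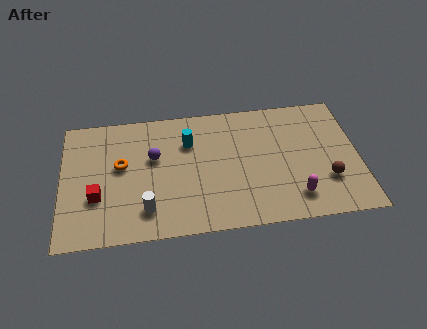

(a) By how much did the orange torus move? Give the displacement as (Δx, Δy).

(0.4, -1.3)

From the two frames, the orange torus sits at roughly (2.3, 5.6) before and (2.7, 4.3) after.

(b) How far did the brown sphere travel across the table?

1.2

From (11.2, 3.2) to (12.0, 2.3), the brown sphere covered √(0.8² + 0.9²) ≈ 1.2 units.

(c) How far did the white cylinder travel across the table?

0.6

The white cylinder moved from about (3.4, 2.1) to (3.8, 1.6), a distance of √(0.4² + 0.5²) ≈ 0.6.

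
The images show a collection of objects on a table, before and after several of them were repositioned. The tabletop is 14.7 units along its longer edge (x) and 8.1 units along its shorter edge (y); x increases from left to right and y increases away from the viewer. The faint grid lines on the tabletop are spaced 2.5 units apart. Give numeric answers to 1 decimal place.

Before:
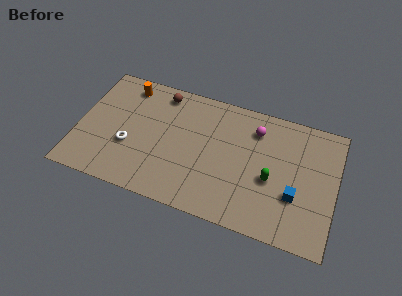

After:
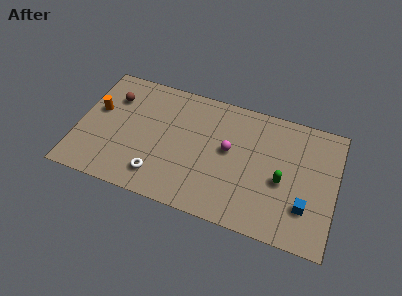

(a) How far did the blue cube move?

0.8

From (12.5, 2.8) to (13.1, 2.3), the blue cube covered √(0.6² + 0.5²) ≈ 0.8 units.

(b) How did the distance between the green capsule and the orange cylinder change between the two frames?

+1.5

The distance was about 9.3 in the first image and 10.8 in the second, so they moved 1.5 units further apart.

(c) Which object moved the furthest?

the brown sphere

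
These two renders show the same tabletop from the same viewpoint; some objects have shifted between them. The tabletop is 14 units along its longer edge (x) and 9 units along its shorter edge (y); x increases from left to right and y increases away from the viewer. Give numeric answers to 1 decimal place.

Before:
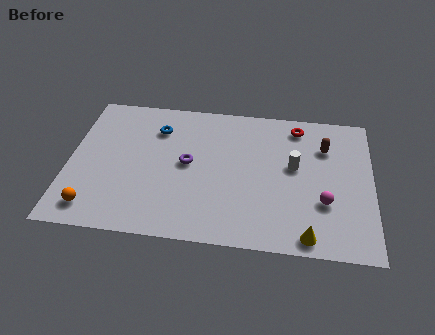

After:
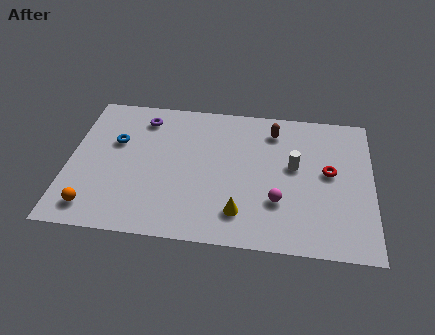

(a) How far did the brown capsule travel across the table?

2.5

The brown capsule was near (11.8, 6.5) before and (9.4, 7.3) after, so it travelled √(2.4² + 0.8²) ≈ 2.5 units.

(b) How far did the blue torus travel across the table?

2.2

The blue torus was near (4.0, 6.8) before and (2.1, 5.7) after, so it travelled √(1.9² + 1.1²) ≈ 2.2 units.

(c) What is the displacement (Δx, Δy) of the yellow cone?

(-3.1, 1.0)

From the two frames, the yellow cone sits at roughly (11.1, 0.9) before and (8.0, 1.9) after.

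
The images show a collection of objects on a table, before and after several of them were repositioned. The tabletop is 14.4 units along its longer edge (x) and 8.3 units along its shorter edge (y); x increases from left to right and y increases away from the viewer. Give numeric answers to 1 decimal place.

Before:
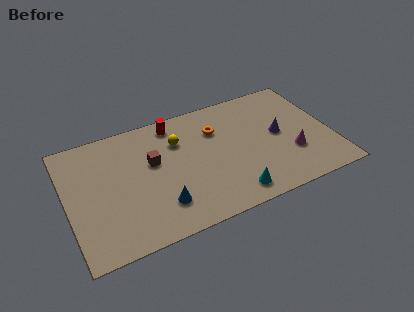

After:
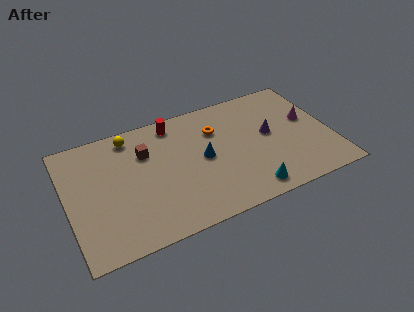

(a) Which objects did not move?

the orange torus and the red cylinder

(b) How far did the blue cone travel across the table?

3.4

The blue cone was near (4.8, 2.0) before and (7.4, 4.2) after, so it travelled √(2.6² + 2.2²) ≈ 3.4 units.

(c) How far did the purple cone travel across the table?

0.5

The purple cone was near (11.6, 4.3) before and (11.1, 4.5) after, so it travelled √(0.5² + 0.2²) ≈ 0.5 units.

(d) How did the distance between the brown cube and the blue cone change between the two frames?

+0.4

Before: roughly 3.0 units apart; after: 3.4. That's 0.4 units further apart.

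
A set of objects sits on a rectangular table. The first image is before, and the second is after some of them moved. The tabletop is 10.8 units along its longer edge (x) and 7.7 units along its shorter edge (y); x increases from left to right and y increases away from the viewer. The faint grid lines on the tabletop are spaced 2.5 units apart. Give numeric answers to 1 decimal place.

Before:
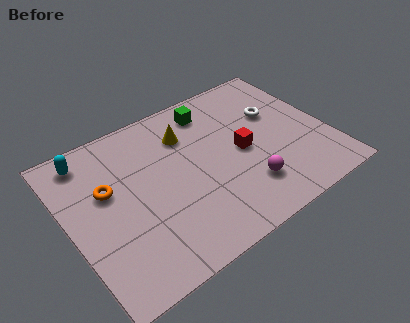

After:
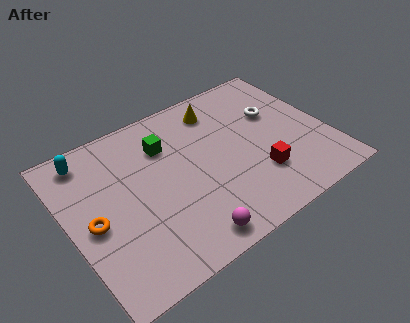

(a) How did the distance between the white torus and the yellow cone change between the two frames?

-1.2

The distance was about 3.8 in the first image and 2.6 in the second, so they moved 1.2 units closer together.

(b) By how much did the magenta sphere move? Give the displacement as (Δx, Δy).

(-2.7, -1.0)

The magenta sphere started near (7.0, 1.9) and ended near (4.3, 0.9).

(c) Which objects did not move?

the white torus and the cyan capsule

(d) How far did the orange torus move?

1.4

From (1.7, 4.7) to (0.9, 3.5), the orange torus covered √(0.8² + 1.2²) ≈ 1.4 units.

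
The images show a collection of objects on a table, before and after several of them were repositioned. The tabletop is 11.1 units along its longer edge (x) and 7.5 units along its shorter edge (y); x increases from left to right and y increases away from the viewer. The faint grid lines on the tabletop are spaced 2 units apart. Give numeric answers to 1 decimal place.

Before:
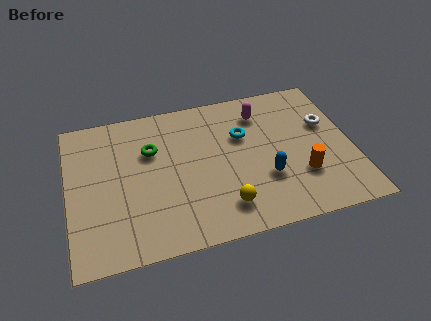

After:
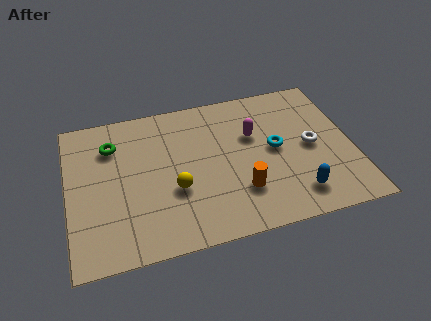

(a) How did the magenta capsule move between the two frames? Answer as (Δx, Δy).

(-0.4, -1.1)

The magenta capsule started near (7.7, 5.9) and ended near (7.3, 4.8).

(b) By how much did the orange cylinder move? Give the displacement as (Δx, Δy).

(-2.4, -0.2)

From the two frames, the orange cylinder sits at roughly (9.0, 2.3) before and (6.6, 2.1) after.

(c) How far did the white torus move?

1.2

The white torus was near (10.2, 4.7) before and (9.5, 3.7) after, so it travelled √(0.7² + 1.0²) ≈ 1.2 units.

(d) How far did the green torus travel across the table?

1.6

The green torus was near (3.3, 5.0) before and (1.8, 5.6) after, so it travelled √(1.5² + 0.6²) ≈ 1.6 units.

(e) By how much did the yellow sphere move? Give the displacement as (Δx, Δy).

(-1.8, 1.3)

The yellow sphere started near (5.9, 1.5) and ended near (4.1, 2.8).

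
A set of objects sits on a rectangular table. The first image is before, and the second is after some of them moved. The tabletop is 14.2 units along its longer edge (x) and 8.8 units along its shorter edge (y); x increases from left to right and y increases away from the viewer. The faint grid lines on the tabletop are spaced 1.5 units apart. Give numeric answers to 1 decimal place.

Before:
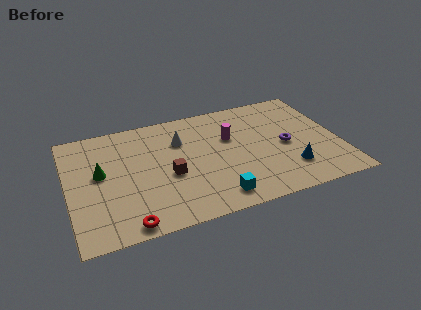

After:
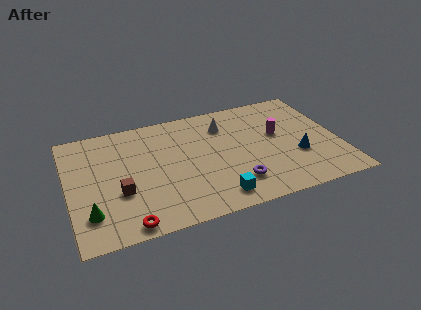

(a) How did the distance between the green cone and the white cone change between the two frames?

+4.2

They were about 4.5 units apart before and 8.7 after — 4.2 units further apart.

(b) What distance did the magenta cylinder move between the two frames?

2.5

From (8.6, 5.6) to (11.1, 5.1), the magenta cylinder covered √(2.5² + 0.5²) ≈ 2.5 units.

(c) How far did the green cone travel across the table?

2.9

From (1.7, 4.9) to (1.0, 2.1), the green cone covered √(0.7² + 2.8²) ≈ 2.9 units.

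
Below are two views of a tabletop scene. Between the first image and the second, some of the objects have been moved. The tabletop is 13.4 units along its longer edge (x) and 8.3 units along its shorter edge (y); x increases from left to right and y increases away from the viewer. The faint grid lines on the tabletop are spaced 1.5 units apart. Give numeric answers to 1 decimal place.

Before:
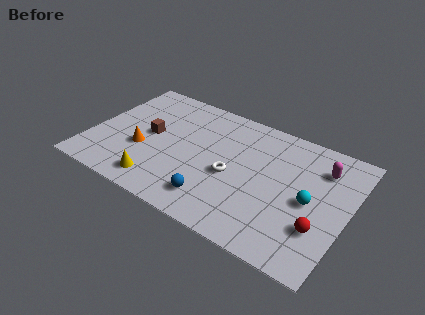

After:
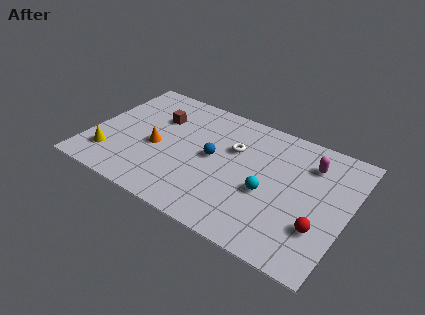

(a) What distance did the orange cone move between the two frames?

0.9

From (2.8, 3.1) to (3.5, 3.6), the orange cone covered √(0.7² + 0.5²) ≈ 0.9 units.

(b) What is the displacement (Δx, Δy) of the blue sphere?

(-0.5, 2.7)

From the two frames, the blue sphere sits at roughly (6.9, 1.6) before and (6.4, 4.3) after.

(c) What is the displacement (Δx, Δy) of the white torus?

(-0.2, 1.8)

The white torus started near (7.5, 3.6) and ended near (7.3, 5.4).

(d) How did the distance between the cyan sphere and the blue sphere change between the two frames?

-2.0

They were about 5.1 units apart before and 3.1 after — 2.0 units closer together.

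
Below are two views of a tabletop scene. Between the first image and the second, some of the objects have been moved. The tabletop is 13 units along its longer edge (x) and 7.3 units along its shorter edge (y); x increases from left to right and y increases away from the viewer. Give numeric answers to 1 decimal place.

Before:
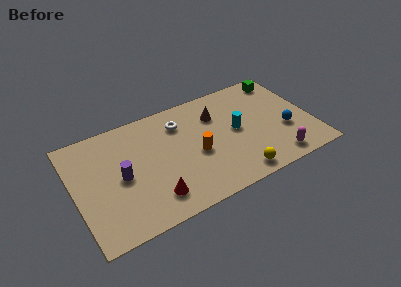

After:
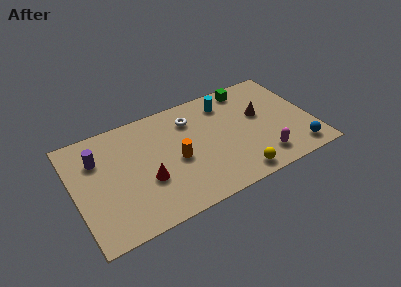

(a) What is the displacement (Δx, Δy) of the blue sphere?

(0.4, -1.6)

The blue sphere started near (11.5, 2.7) and ended near (11.9, 1.1).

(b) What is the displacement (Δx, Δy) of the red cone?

(-0.2, 1.2)

The red cone was at about (4.0, 1.5) and moved to about (3.8, 2.7).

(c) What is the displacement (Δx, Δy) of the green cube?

(-2.0, 0.1)

The green cube started near (11.9, 6.3) and ended near (9.9, 6.4).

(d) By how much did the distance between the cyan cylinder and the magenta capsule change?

+1.4

The distance was about 3.3 in the first image and 4.7 in the second, so they moved 1.4 units further apart.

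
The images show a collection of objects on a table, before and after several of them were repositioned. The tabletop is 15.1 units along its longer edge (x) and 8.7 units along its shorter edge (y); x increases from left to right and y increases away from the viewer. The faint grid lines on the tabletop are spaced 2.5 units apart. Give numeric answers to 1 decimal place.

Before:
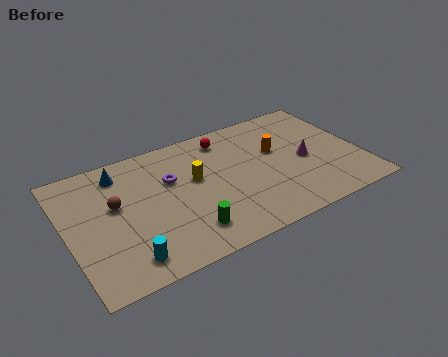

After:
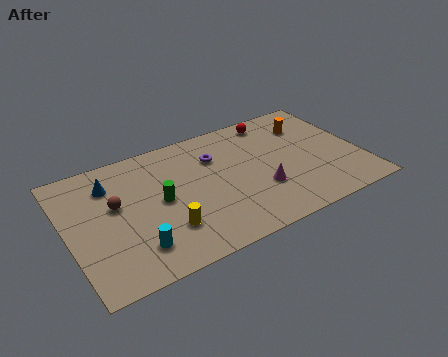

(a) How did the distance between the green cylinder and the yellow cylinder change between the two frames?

-1.4

The distance was about 3.4 in the first image and 2.0 in the second, so they moved 1.4 units closer together.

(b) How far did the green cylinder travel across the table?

2.8

The green cylinder was near (5.7, 1.8) before and (4.7, 4.4) after, so it travelled √(1.0² + 2.6²) ≈ 2.8 units.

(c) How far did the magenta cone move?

2.7

The magenta cone was near (12.2, 4.0) before and (9.7, 2.9) after, so it travelled √(2.5² + 1.1²) ≈ 2.7 units.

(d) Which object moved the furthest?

the yellow cylinder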